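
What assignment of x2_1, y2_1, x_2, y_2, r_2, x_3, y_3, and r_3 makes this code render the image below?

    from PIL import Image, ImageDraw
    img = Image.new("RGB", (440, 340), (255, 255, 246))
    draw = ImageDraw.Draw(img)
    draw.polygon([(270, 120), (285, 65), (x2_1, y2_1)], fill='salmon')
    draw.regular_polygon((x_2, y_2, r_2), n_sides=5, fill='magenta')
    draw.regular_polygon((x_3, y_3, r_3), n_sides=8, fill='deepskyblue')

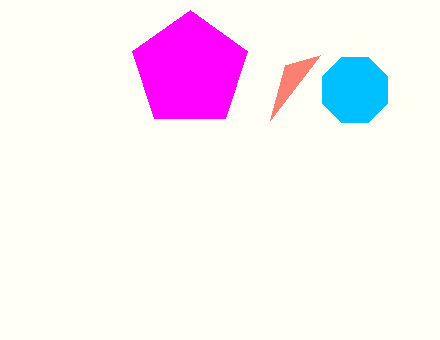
x2_1 = 320
y2_1 = 55
x_2 = 190
y_2 = 70
r_2 = 60
x_3 = 355
y_3 = 90
r_3 = 35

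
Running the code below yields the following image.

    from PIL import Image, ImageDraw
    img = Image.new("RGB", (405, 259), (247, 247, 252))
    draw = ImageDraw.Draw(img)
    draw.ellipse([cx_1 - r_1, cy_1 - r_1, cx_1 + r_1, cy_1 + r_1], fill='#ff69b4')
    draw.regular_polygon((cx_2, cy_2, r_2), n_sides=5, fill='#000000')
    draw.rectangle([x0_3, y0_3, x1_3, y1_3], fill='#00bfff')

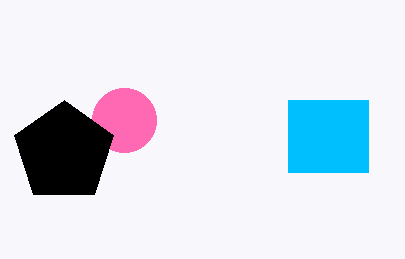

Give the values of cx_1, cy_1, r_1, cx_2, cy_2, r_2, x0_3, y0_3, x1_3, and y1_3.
cx_1 = 124; cy_1 = 120; r_1 = 32; cx_2 = 64; cy_2 = 152; r_2 = 52; x0_3 = 288; y0_3 = 100; x1_3 = 368; y1_3 = 172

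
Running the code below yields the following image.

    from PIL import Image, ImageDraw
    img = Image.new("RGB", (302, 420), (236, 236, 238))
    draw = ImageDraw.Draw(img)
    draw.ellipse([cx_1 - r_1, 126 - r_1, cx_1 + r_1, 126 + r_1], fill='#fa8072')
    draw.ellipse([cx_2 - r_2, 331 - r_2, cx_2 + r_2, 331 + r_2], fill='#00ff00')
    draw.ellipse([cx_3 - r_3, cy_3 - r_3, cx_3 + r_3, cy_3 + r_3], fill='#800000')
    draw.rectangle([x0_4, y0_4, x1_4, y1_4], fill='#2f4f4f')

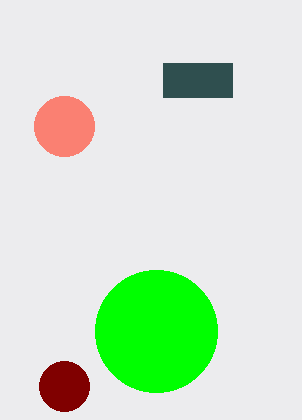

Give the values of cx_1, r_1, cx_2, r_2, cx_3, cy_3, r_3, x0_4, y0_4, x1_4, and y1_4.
cx_1 = 64, r_1 = 30, cx_2 = 156, r_2 = 61, cx_3 = 64, cy_3 = 386, r_3 = 25, x0_4 = 163, y0_4 = 63, x1_4 = 232, y1_4 = 97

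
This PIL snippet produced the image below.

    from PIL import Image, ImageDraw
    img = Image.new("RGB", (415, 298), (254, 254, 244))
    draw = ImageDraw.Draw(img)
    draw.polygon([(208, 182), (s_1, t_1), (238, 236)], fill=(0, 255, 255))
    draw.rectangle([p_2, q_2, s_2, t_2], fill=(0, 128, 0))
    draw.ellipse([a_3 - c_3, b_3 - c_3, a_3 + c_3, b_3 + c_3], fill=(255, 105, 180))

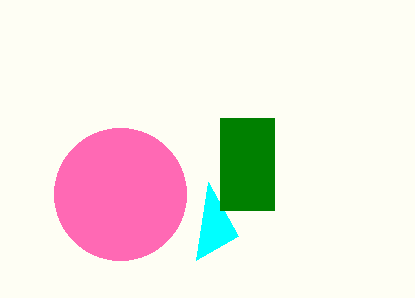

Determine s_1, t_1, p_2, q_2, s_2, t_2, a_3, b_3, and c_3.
s_1 = 196, t_1 = 260, p_2 = 220, q_2 = 118, s_2 = 274, t_2 = 210, a_3 = 120, b_3 = 194, c_3 = 66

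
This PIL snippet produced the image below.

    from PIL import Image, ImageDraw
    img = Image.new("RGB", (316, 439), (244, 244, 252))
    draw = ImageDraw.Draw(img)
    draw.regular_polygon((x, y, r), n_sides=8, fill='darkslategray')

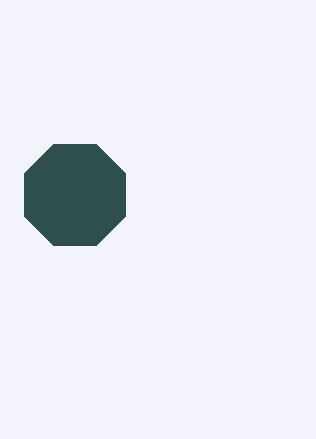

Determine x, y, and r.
x = 75; y = 195; r = 55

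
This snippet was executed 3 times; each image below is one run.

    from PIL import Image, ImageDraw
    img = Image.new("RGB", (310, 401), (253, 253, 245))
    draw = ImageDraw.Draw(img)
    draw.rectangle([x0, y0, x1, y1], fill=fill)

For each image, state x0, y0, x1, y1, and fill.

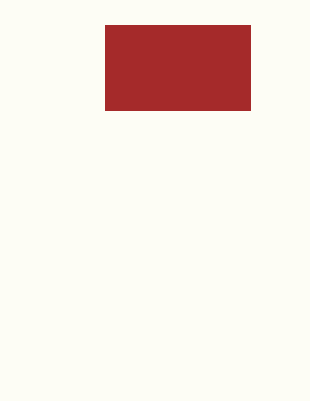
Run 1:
x0 = 105
y0 = 25
x1 = 250
y1 = 110
fill = 'brown'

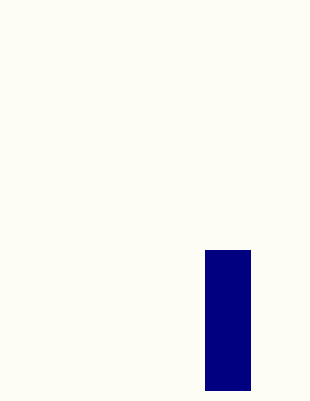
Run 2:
x0 = 205; y0 = 250; x1 = 250; y1 = 390; fill = 'navy'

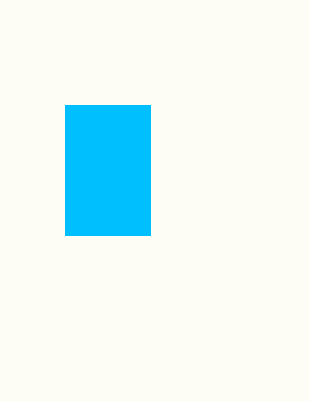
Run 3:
x0 = 65; y0 = 105; x1 = 150; y1 = 235; fill = 'deepskyblue'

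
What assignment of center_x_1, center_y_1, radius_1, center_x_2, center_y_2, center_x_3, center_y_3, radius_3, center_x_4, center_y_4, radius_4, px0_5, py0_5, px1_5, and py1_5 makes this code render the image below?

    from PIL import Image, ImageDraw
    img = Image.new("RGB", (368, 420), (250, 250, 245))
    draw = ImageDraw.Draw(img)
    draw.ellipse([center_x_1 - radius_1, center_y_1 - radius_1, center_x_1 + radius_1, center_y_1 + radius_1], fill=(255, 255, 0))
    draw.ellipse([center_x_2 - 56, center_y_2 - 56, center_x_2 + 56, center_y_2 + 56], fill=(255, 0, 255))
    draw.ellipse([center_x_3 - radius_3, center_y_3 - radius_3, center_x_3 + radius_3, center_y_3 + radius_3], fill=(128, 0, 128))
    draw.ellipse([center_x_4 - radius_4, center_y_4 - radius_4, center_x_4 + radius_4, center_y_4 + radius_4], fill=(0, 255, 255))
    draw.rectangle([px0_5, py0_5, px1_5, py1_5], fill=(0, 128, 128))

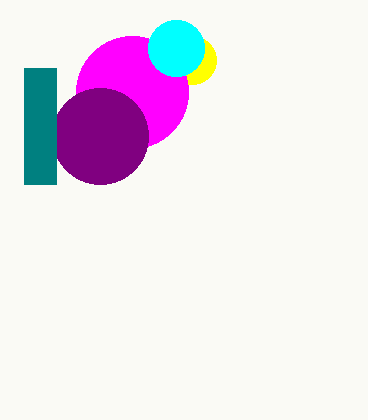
center_x_1 = 192
center_y_1 = 60
radius_1 = 24
center_x_2 = 132
center_y_2 = 92
center_x_3 = 100
center_y_3 = 136
radius_3 = 48
center_x_4 = 176
center_y_4 = 48
radius_4 = 28
px0_5 = 24
py0_5 = 68
px1_5 = 56
py1_5 = 184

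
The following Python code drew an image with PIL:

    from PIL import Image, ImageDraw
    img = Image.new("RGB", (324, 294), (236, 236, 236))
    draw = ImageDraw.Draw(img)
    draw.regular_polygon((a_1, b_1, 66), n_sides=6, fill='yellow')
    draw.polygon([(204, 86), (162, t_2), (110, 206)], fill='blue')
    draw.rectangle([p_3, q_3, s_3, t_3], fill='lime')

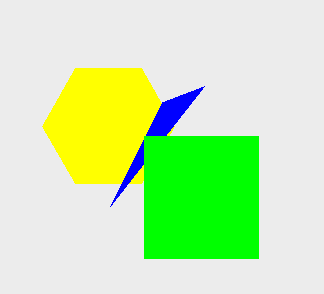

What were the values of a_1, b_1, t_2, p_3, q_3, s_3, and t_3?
a_1 = 108; b_1 = 126; t_2 = 102; p_3 = 144; q_3 = 136; s_3 = 258; t_3 = 258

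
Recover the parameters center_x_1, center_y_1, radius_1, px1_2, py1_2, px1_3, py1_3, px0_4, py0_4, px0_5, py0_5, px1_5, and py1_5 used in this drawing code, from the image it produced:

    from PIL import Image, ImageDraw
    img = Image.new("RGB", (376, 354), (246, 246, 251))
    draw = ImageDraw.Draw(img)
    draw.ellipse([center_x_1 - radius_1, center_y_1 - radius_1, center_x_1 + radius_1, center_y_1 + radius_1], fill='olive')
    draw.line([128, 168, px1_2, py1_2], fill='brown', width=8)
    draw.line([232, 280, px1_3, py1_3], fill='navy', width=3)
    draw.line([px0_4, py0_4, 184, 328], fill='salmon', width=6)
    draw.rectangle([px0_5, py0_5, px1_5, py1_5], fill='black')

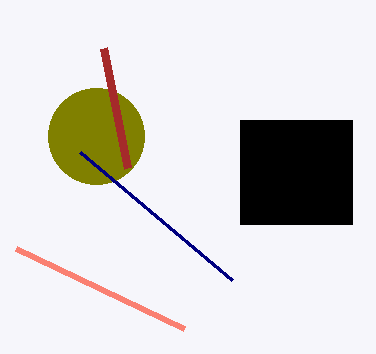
center_x_1 = 96
center_y_1 = 136
radius_1 = 48
px1_2 = 104
py1_2 = 48
px1_3 = 80
py1_3 = 152
px0_4 = 16
py0_4 = 248
px0_5 = 240
py0_5 = 120
px1_5 = 352
py1_5 = 224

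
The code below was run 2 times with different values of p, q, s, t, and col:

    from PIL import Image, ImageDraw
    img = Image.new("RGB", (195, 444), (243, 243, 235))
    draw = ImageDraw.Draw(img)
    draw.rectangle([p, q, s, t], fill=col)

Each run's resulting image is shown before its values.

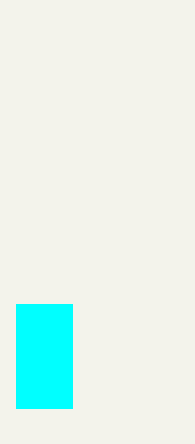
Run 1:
p = 16; q = 304; s = 72; t = 408; col = 'cyan'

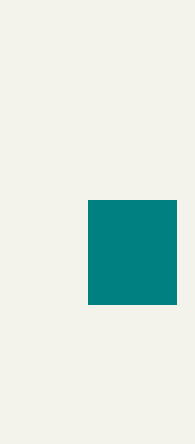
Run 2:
p = 88, q = 200, s = 176, t = 304, col = 'teal'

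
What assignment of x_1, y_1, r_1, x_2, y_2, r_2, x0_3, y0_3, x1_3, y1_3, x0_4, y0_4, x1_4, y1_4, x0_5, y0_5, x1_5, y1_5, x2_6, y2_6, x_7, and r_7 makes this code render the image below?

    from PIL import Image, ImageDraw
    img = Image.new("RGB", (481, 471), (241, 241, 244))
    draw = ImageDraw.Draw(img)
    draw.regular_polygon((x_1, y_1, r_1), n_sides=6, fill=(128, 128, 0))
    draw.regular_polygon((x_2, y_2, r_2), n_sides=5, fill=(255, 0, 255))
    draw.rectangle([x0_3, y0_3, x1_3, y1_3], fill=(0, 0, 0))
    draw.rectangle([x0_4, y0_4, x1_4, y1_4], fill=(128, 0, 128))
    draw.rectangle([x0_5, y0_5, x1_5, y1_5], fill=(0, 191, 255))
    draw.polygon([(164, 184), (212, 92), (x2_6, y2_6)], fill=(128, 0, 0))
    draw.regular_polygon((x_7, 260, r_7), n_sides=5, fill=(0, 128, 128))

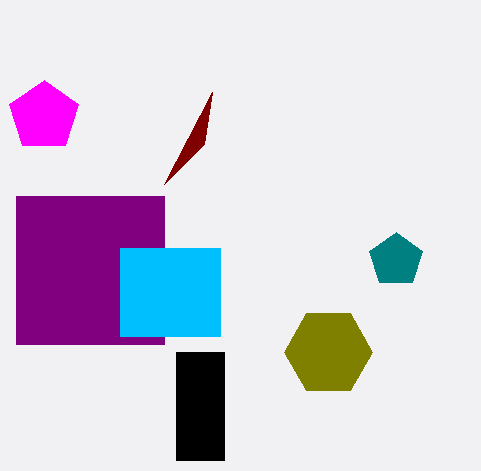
x_1 = 328
y_1 = 352
r_1 = 44
x_2 = 44
y_2 = 116
r_2 = 36
x0_3 = 176
y0_3 = 352
x1_3 = 224
y1_3 = 460
x0_4 = 16
y0_4 = 196
x1_4 = 164
y1_4 = 344
x0_5 = 120
y0_5 = 248
x1_5 = 220
y1_5 = 336
x2_6 = 204
y2_6 = 144
x_7 = 396
r_7 = 28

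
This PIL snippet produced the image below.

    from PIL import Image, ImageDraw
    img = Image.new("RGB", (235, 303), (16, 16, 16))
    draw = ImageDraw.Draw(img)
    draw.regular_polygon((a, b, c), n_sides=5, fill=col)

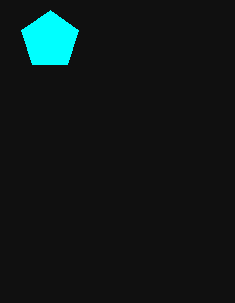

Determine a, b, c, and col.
a = 50; b = 40; c = 30; col = 'cyan'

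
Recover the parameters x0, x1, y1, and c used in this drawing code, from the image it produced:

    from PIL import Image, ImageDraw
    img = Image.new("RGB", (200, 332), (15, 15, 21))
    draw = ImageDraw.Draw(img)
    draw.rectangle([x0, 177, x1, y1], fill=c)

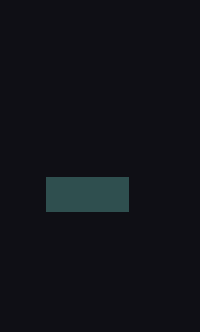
x0 = 46, x1 = 128, y1 = 211, c = 'darkslategray'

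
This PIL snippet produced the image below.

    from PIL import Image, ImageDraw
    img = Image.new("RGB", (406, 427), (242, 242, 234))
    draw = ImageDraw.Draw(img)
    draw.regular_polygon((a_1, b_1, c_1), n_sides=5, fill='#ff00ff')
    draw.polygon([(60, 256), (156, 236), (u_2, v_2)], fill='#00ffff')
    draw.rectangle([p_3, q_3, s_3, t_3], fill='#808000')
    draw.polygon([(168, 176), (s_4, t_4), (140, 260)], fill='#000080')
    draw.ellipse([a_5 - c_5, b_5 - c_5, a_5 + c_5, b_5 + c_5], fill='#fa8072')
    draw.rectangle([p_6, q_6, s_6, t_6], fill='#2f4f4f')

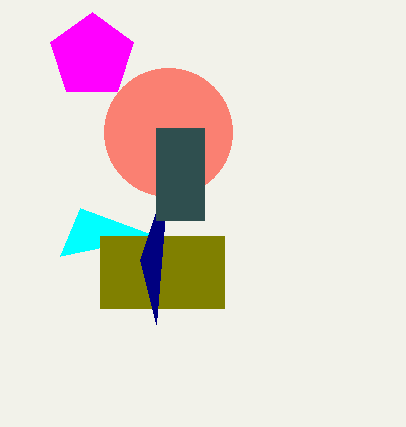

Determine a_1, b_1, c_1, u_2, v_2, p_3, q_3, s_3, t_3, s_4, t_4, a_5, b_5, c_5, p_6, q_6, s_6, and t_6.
a_1 = 92; b_1 = 56; c_1 = 44; u_2 = 80; v_2 = 208; p_3 = 100; q_3 = 236; s_3 = 224; t_3 = 308; s_4 = 156; t_4 = 324; a_5 = 168; b_5 = 132; c_5 = 64; p_6 = 156; q_6 = 128; s_6 = 204; t_6 = 220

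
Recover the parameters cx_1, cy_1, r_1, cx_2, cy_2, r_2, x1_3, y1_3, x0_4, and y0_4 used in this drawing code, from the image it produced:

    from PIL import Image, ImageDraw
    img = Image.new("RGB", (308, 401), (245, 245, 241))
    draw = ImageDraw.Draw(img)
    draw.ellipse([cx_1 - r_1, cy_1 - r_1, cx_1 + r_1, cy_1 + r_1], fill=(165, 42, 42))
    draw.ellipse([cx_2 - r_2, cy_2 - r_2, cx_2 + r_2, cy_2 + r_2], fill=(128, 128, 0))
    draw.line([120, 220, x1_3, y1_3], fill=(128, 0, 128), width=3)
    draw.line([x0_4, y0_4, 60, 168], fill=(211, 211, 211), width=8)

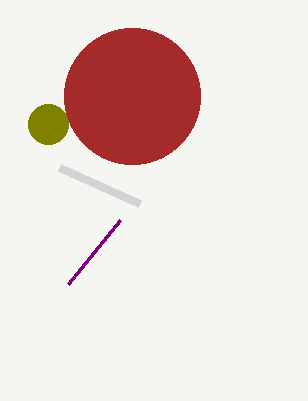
cx_1 = 132, cy_1 = 96, r_1 = 68, cx_2 = 48, cy_2 = 124, r_2 = 20, x1_3 = 68, y1_3 = 284, x0_4 = 140, y0_4 = 204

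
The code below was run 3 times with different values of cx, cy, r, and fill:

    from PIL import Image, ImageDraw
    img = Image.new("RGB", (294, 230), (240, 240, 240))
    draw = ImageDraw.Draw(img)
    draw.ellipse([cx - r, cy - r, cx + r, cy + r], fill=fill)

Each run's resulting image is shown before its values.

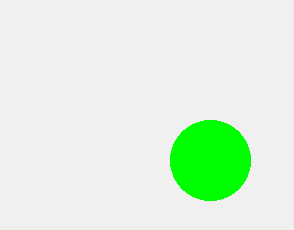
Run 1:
cx = 210
cy = 160
r = 40
fill = 'lime'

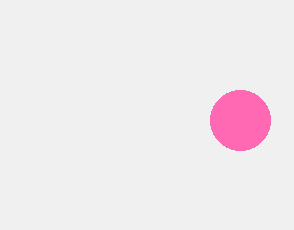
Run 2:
cx = 240, cy = 120, r = 30, fill = 'hotpink'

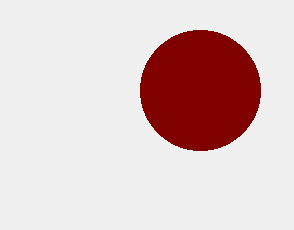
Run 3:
cx = 200
cy = 90
r = 60
fill = 'maroon'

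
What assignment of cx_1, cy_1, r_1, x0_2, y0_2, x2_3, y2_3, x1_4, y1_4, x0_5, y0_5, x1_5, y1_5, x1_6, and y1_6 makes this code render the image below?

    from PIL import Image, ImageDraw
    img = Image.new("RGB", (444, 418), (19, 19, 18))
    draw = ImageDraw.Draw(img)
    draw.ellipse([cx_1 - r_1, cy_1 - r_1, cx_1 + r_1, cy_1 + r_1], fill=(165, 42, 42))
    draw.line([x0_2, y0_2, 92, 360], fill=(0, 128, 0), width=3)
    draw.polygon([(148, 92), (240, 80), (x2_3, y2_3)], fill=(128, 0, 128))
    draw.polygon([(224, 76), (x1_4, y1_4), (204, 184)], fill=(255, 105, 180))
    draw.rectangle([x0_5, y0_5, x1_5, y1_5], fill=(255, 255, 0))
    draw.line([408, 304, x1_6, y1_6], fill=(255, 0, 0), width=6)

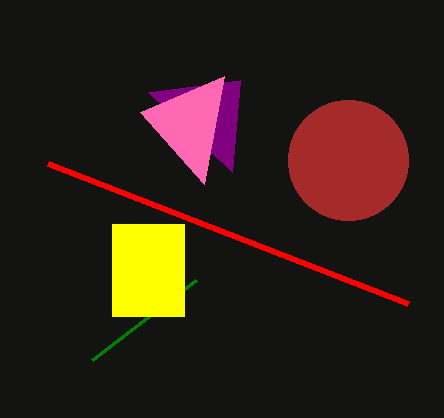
cx_1 = 348
cy_1 = 160
r_1 = 60
x0_2 = 196
y0_2 = 280
x2_3 = 232
y2_3 = 172
x1_4 = 140
y1_4 = 112
x0_5 = 112
y0_5 = 224
x1_5 = 184
y1_5 = 316
x1_6 = 48
y1_6 = 164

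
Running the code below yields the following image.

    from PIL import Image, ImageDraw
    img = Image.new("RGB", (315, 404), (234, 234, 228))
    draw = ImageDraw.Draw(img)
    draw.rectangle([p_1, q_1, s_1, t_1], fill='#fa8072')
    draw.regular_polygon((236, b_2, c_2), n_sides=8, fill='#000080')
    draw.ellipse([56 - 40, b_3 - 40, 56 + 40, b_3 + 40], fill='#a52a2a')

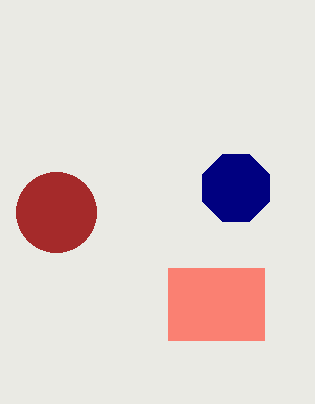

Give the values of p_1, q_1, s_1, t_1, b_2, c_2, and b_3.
p_1 = 168; q_1 = 268; s_1 = 264; t_1 = 340; b_2 = 188; c_2 = 36; b_3 = 212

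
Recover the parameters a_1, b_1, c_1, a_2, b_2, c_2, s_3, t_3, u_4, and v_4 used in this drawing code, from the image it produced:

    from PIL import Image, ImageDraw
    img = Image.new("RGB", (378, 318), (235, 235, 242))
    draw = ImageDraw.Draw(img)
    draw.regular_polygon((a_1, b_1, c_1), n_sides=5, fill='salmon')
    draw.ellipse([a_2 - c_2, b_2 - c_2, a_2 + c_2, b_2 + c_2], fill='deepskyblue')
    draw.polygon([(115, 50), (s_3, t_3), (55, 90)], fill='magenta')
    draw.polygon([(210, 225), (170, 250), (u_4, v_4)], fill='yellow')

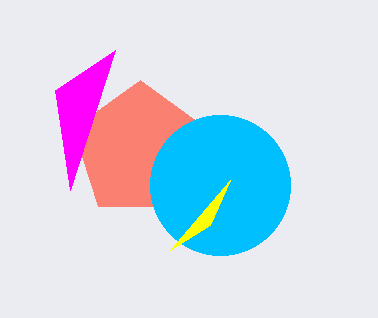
a_1 = 140, b_1 = 150, c_1 = 70, a_2 = 220, b_2 = 185, c_2 = 70, s_3 = 70, t_3 = 190, u_4 = 230, v_4 = 180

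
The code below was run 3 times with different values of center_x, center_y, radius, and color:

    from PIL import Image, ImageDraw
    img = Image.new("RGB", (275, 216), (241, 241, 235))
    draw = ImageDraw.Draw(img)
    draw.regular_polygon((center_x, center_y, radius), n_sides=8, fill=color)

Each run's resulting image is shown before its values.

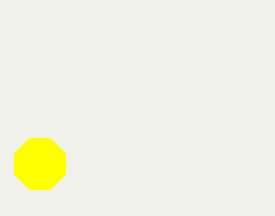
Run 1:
center_x = 40, center_y = 164, radius = 28, color = 'yellow'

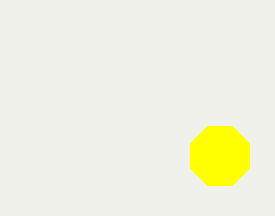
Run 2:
center_x = 220; center_y = 156; radius = 32; color = 'yellow'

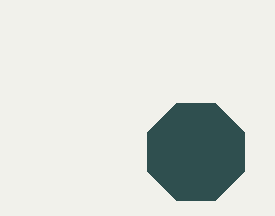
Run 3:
center_x = 196
center_y = 152
radius = 52
color = 'darkslategray'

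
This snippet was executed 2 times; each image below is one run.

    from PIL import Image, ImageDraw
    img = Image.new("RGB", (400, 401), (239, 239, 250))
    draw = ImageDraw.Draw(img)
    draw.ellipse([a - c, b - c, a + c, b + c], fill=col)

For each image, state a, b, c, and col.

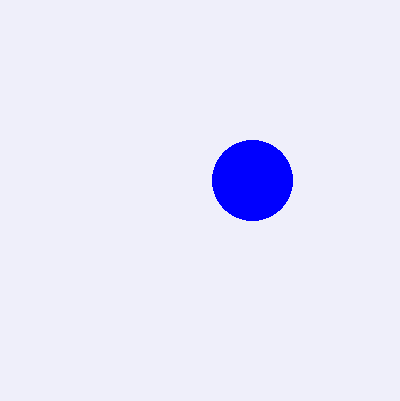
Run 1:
a = 252; b = 180; c = 40; col = 'blue'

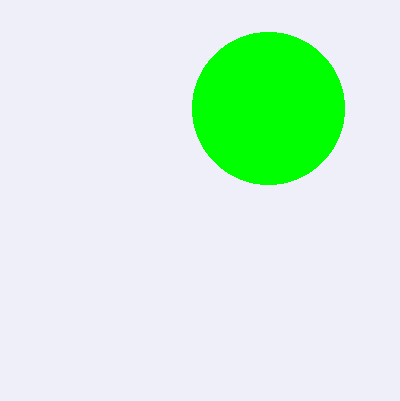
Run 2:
a = 268
b = 108
c = 76
col = 'lime'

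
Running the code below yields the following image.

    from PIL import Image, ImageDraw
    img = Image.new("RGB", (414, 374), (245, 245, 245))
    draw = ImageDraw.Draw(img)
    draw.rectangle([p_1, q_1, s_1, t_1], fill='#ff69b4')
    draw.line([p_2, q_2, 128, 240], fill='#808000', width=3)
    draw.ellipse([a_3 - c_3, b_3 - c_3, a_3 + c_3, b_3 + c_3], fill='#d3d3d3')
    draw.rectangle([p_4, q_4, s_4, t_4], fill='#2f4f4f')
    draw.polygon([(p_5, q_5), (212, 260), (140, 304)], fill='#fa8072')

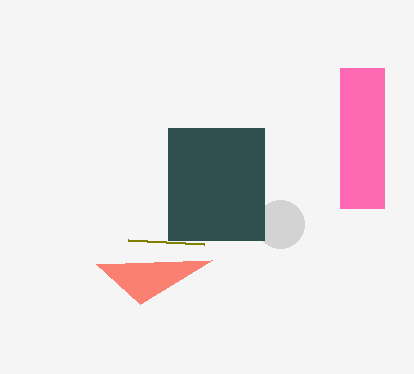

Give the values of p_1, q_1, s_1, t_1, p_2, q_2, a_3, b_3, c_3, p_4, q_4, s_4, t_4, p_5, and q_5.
p_1 = 340
q_1 = 68
s_1 = 384
t_1 = 208
p_2 = 204
q_2 = 244
a_3 = 280
b_3 = 224
c_3 = 24
p_4 = 168
q_4 = 128
s_4 = 264
t_4 = 240
p_5 = 96
q_5 = 264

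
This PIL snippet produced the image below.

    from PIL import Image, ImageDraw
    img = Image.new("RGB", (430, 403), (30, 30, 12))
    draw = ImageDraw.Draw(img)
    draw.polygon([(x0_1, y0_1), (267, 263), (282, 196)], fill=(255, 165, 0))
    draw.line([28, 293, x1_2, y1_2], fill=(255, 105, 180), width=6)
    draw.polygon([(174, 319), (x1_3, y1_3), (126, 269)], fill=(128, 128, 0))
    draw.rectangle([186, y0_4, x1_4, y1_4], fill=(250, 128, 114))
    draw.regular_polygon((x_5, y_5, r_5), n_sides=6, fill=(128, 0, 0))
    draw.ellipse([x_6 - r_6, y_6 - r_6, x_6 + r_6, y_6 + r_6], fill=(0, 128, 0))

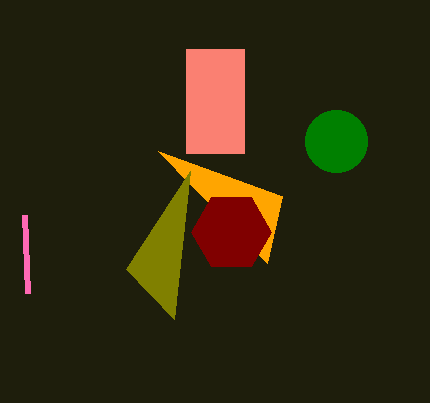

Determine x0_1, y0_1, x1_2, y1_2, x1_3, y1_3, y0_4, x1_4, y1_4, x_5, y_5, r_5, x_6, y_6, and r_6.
x0_1 = 158; y0_1 = 151; x1_2 = 25; y1_2 = 215; x1_3 = 190; y1_3 = 171; y0_4 = 49; x1_4 = 244; y1_4 = 153; x_5 = 231; y_5 = 232; r_5 = 40; x_6 = 336; y_6 = 141; r_6 = 31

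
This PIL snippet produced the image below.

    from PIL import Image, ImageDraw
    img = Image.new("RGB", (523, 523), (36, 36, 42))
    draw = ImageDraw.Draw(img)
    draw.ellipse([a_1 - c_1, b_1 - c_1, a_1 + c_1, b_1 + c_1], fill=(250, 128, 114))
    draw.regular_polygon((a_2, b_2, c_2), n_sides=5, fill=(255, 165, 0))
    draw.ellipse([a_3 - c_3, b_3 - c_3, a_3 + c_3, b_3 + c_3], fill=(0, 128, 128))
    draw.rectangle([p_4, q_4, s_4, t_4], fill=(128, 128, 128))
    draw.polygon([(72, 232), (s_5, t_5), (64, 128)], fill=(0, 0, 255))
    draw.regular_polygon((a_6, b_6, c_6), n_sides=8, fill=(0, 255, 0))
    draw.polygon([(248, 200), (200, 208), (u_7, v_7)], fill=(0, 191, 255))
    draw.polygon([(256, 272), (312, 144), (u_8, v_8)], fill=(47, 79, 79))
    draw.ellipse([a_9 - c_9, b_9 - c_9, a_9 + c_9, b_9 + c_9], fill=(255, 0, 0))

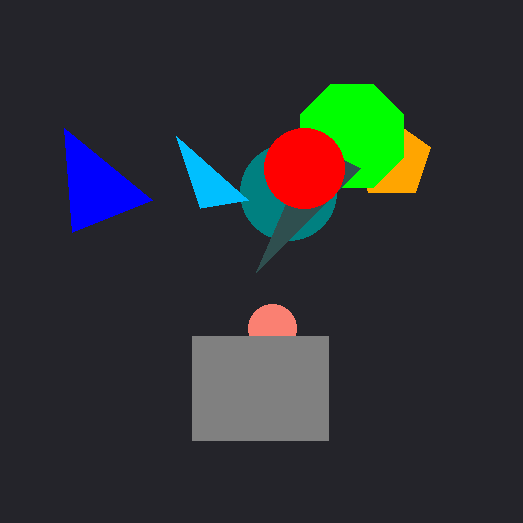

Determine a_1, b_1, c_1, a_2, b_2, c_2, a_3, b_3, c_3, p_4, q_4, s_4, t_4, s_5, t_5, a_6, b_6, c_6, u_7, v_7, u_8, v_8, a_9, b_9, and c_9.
a_1 = 272
b_1 = 328
c_1 = 24
a_2 = 392
b_2 = 160
c_2 = 40
a_3 = 288
b_3 = 192
c_3 = 48
p_4 = 192
q_4 = 336
s_4 = 328
t_4 = 440
s_5 = 152
t_5 = 200
a_6 = 352
b_6 = 136
c_6 = 56
u_7 = 176
v_7 = 136
u_8 = 360
v_8 = 168
a_9 = 304
b_9 = 168
c_9 = 40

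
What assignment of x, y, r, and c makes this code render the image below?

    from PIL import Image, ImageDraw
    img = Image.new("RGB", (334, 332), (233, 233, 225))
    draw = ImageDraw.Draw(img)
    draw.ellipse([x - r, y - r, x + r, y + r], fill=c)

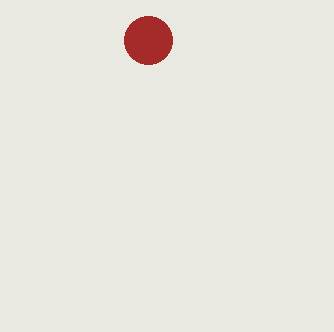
x = 148; y = 40; r = 24; c = 'brown'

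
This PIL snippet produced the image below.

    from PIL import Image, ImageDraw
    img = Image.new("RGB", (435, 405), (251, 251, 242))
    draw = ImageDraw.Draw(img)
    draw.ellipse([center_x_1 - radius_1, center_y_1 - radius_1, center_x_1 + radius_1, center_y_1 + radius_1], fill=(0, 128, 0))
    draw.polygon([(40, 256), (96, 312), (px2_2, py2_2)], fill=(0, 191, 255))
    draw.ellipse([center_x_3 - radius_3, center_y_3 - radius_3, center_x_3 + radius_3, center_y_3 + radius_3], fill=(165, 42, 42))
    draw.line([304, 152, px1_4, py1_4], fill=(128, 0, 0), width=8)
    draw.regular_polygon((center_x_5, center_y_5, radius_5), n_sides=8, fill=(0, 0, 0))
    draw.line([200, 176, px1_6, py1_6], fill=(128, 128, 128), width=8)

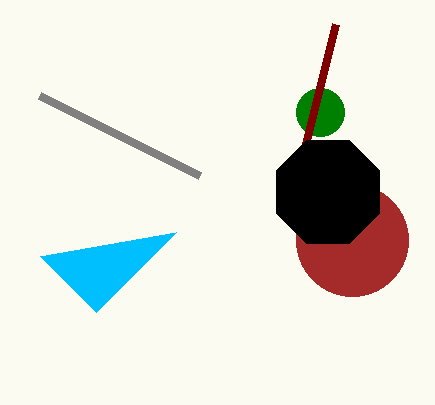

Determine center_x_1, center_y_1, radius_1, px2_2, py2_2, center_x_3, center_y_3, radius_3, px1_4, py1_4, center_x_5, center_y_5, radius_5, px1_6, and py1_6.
center_x_1 = 320
center_y_1 = 112
radius_1 = 24
px2_2 = 176
py2_2 = 232
center_x_3 = 352
center_y_3 = 240
radius_3 = 56
px1_4 = 336
py1_4 = 24
center_x_5 = 328
center_y_5 = 192
radius_5 = 56
px1_6 = 40
py1_6 = 96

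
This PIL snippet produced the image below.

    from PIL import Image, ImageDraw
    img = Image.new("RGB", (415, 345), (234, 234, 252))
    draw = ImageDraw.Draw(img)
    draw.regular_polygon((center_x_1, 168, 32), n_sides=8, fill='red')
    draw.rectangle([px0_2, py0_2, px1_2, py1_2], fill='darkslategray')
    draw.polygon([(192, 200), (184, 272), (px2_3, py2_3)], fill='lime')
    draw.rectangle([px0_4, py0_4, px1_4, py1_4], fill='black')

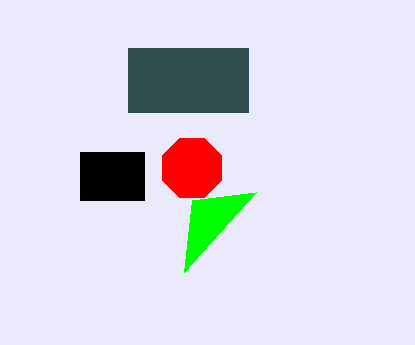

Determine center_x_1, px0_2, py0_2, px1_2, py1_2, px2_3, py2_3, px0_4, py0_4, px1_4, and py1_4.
center_x_1 = 192, px0_2 = 128, py0_2 = 48, px1_2 = 248, py1_2 = 112, px2_3 = 256, py2_3 = 192, px0_4 = 80, py0_4 = 152, px1_4 = 144, py1_4 = 200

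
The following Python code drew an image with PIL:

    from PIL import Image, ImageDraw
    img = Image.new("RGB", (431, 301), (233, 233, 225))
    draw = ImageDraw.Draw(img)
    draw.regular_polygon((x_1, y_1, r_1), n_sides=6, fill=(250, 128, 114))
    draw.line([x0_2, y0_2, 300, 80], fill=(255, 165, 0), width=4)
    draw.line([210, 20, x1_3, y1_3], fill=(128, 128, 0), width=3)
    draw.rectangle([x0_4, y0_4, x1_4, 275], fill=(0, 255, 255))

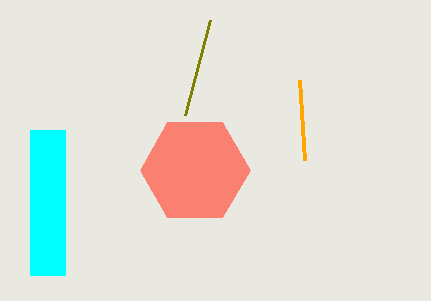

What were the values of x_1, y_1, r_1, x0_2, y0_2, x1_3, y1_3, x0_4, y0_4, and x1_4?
x_1 = 195, y_1 = 170, r_1 = 55, x0_2 = 305, y0_2 = 160, x1_3 = 185, y1_3 = 115, x0_4 = 30, y0_4 = 130, x1_4 = 65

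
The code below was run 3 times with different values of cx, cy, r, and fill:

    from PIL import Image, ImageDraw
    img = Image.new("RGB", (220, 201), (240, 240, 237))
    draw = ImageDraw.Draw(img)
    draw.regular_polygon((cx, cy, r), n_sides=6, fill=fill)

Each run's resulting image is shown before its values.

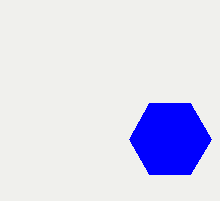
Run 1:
cx = 170, cy = 139, r = 41, fill = 'blue'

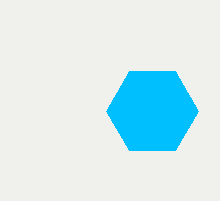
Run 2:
cx = 152; cy = 111; r = 46; fill = 'deepskyblue'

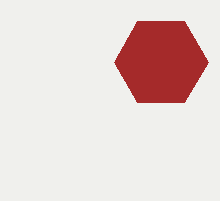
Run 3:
cx = 161; cy = 62; r = 47; fill = 'brown'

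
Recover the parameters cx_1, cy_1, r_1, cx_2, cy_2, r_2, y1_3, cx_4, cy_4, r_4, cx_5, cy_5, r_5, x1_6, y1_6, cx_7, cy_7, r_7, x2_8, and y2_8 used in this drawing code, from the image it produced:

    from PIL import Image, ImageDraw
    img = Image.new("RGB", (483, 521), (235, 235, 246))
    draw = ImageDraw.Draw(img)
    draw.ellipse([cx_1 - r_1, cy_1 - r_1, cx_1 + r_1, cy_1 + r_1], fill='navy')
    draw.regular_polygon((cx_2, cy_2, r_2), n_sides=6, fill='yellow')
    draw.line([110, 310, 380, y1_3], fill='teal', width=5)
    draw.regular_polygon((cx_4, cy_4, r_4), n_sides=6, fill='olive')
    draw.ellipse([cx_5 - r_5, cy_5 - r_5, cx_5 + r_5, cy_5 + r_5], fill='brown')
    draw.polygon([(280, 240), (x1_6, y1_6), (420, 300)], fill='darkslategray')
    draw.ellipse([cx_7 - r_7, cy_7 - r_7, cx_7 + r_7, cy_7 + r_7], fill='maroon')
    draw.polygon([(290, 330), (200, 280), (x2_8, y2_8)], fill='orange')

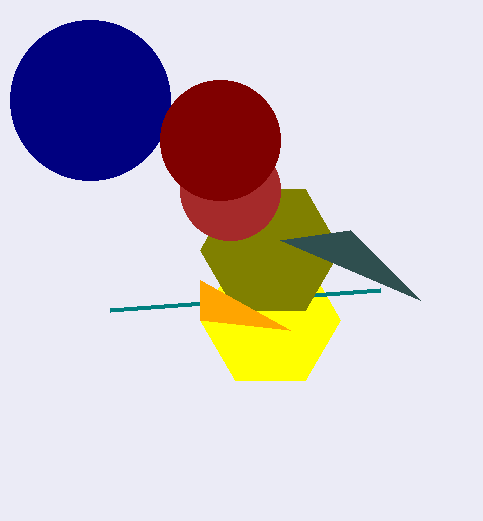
cx_1 = 90; cy_1 = 100; r_1 = 80; cx_2 = 270; cy_2 = 320; r_2 = 70; y1_3 = 290; cx_4 = 270; cy_4 = 250; r_4 = 70; cx_5 = 230; cy_5 = 190; r_5 = 50; x1_6 = 350; y1_6 = 230; cx_7 = 220; cy_7 = 140; r_7 = 60; x2_8 = 200; y2_8 = 320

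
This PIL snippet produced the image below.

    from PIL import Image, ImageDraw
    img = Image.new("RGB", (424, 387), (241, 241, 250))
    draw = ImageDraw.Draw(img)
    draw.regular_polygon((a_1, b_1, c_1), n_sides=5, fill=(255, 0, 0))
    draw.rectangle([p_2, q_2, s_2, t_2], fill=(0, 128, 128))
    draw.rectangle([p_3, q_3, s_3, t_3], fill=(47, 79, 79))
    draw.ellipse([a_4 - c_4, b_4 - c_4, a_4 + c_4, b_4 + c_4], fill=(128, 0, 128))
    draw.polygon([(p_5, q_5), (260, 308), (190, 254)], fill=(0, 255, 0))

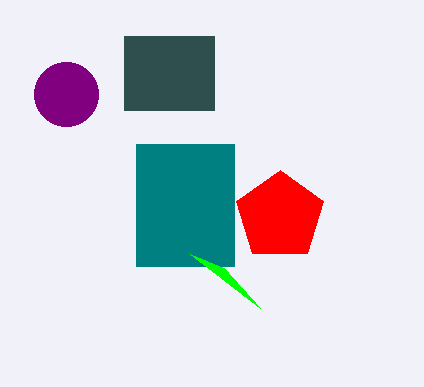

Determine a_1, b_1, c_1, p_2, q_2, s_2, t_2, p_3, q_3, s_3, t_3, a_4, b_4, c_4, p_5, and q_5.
a_1 = 280, b_1 = 216, c_1 = 46, p_2 = 136, q_2 = 144, s_2 = 234, t_2 = 266, p_3 = 124, q_3 = 36, s_3 = 214, t_3 = 110, a_4 = 66, b_4 = 94, c_4 = 32, p_5 = 224, q_5 = 268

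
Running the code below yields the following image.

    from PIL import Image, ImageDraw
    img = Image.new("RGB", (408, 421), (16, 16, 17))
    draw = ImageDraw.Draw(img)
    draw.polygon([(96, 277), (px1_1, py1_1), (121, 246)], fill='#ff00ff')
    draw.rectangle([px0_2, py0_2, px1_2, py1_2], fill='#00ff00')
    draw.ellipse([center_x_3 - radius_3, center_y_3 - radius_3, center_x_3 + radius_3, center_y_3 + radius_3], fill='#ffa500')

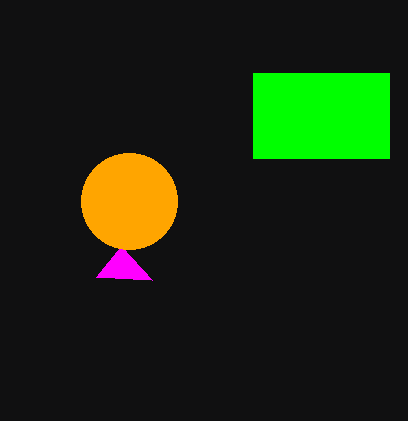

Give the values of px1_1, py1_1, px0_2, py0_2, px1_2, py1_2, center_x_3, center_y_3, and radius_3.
px1_1 = 152; py1_1 = 280; px0_2 = 253; py0_2 = 73; px1_2 = 389; py1_2 = 158; center_x_3 = 129; center_y_3 = 201; radius_3 = 48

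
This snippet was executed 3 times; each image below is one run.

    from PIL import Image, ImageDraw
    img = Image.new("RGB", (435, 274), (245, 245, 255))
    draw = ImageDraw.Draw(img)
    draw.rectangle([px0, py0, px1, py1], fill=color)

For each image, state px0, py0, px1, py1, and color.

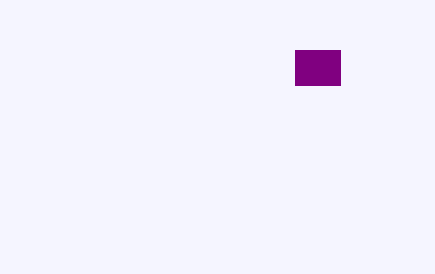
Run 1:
px0 = 295
py0 = 50
px1 = 340
py1 = 85
color = 'purple'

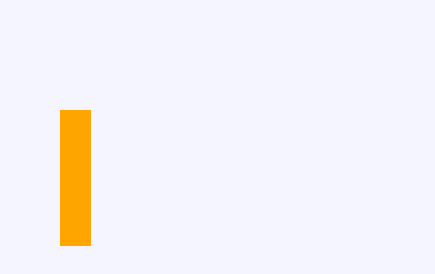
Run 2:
px0 = 60
py0 = 110
px1 = 90
py1 = 245
color = 'orange'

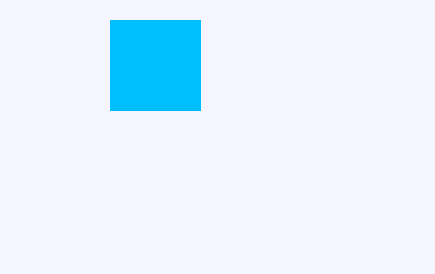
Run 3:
px0 = 110; py0 = 20; px1 = 200; py1 = 110; color = 'deepskyblue'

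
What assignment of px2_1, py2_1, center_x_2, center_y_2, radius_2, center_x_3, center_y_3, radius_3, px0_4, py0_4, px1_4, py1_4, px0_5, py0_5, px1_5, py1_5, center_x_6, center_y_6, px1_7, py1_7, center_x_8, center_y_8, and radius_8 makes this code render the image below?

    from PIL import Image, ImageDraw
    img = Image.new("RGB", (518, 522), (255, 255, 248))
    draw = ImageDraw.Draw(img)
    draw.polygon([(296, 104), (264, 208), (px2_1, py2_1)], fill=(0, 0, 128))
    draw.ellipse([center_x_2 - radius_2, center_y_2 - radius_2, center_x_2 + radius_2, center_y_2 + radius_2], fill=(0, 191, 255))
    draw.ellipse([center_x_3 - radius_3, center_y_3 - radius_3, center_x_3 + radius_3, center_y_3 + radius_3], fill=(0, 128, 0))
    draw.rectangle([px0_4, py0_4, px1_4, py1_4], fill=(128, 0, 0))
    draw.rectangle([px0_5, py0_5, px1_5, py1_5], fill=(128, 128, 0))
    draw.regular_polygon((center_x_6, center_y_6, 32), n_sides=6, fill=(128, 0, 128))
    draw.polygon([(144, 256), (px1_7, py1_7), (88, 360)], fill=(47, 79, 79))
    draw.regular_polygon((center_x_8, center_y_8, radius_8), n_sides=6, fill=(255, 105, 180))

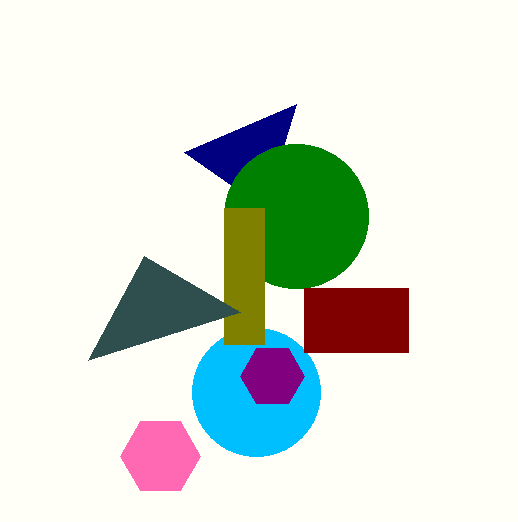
px2_1 = 184, py2_1 = 152, center_x_2 = 256, center_y_2 = 392, radius_2 = 64, center_x_3 = 296, center_y_3 = 216, radius_3 = 72, px0_4 = 304, py0_4 = 288, px1_4 = 408, py1_4 = 352, px0_5 = 224, py0_5 = 208, px1_5 = 264, py1_5 = 344, center_x_6 = 272, center_y_6 = 376, px1_7 = 240, py1_7 = 312, center_x_8 = 160, center_y_8 = 456, radius_8 = 40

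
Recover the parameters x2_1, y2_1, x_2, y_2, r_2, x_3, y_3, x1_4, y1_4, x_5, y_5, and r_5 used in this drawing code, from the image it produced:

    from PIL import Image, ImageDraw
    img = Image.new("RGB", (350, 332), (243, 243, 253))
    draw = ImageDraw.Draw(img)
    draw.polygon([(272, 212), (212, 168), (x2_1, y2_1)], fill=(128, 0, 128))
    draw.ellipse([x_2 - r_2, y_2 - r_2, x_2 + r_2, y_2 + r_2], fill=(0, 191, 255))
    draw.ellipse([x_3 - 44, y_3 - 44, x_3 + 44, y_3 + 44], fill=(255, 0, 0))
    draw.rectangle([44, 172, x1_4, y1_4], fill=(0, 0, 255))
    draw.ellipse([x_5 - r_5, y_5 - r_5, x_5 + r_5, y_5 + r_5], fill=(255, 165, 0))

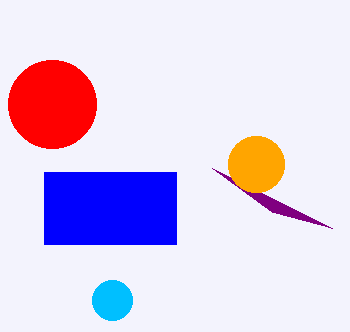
x2_1 = 332; y2_1 = 228; x_2 = 112; y_2 = 300; r_2 = 20; x_3 = 52; y_3 = 104; x1_4 = 176; y1_4 = 244; x_5 = 256; y_5 = 164; r_5 = 28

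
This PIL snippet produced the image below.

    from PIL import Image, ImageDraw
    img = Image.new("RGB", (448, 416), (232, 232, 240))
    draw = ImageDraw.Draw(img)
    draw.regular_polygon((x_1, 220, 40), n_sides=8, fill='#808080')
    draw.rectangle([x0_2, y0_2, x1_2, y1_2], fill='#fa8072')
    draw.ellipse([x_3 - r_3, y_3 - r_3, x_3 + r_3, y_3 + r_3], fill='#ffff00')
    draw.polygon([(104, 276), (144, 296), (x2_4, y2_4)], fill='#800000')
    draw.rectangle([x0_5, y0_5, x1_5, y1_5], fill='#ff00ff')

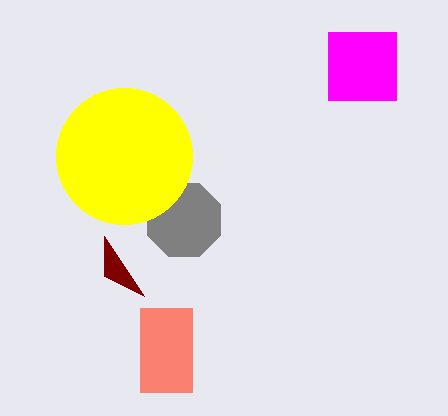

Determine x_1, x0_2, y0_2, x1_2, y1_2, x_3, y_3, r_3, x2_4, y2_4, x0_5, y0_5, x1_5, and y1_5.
x_1 = 184; x0_2 = 140; y0_2 = 308; x1_2 = 192; y1_2 = 392; x_3 = 124; y_3 = 156; r_3 = 68; x2_4 = 104; y2_4 = 236; x0_5 = 328; y0_5 = 32; x1_5 = 396; y1_5 = 100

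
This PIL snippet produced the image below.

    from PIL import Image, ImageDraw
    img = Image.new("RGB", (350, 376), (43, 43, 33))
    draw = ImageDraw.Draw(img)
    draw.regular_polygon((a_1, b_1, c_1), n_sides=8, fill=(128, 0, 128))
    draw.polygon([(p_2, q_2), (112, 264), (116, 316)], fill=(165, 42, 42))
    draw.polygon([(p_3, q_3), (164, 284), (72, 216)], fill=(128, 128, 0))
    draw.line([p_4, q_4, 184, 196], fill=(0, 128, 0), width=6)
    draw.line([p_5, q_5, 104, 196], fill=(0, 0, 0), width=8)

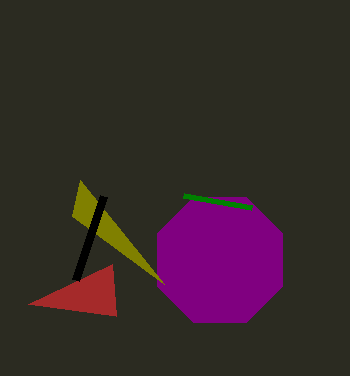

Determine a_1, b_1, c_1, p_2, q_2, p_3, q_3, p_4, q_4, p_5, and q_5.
a_1 = 220, b_1 = 260, c_1 = 68, p_2 = 28, q_2 = 304, p_3 = 80, q_3 = 180, p_4 = 252, q_4 = 208, p_5 = 76, q_5 = 280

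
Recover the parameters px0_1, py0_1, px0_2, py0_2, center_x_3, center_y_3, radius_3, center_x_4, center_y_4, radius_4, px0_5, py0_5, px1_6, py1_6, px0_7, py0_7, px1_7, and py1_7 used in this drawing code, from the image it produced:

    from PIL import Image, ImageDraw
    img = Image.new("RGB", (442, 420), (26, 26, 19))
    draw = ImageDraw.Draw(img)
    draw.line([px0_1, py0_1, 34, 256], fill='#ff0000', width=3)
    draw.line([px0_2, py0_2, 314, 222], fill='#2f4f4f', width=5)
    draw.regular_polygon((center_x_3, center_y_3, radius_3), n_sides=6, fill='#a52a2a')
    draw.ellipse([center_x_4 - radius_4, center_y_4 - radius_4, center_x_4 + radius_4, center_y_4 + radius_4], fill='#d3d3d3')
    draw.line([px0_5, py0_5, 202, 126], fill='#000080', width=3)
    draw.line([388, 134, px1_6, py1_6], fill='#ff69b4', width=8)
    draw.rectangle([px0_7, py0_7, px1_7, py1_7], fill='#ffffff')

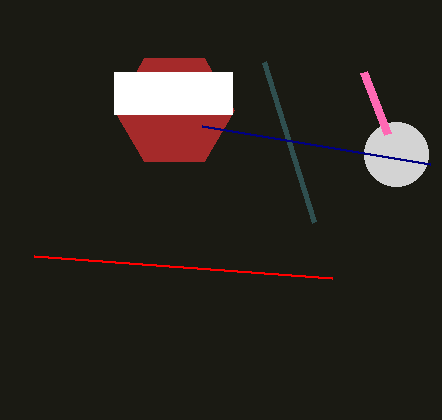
px0_1 = 332
py0_1 = 278
px0_2 = 264
py0_2 = 62
center_x_3 = 174
center_y_3 = 110
radius_3 = 60
center_x_4 = 396
center_y_4 = 154
radius_4 = 32
px0_5 = 430
py0_5 = 164
px1_6 = 364
py1_6 = 72
px0_7 = 114
py0_7 = 72
px1_7 = 232
py1_7 = 114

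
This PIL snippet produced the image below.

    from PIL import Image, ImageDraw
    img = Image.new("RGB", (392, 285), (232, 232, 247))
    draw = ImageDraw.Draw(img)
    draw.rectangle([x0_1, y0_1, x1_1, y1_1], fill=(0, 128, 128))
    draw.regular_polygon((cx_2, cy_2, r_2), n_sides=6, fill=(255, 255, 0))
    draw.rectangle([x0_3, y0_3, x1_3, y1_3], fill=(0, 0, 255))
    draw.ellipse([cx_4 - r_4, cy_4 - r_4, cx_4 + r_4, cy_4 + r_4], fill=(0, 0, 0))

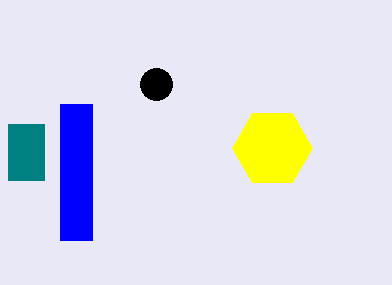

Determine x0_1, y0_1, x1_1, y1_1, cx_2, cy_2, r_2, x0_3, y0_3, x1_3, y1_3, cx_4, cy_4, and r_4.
x0_1 = 8
y0_1 = 124
x1_1 = 44
y1_1 = 180
cx_2 = 272
cy_2 = 148
r_2 = 40
x0_3 = 60
y0_3 = 104
x1_3 = 92
y1_3 = 240
cx_4 = 156
cy_4 = 84
r_4 = 16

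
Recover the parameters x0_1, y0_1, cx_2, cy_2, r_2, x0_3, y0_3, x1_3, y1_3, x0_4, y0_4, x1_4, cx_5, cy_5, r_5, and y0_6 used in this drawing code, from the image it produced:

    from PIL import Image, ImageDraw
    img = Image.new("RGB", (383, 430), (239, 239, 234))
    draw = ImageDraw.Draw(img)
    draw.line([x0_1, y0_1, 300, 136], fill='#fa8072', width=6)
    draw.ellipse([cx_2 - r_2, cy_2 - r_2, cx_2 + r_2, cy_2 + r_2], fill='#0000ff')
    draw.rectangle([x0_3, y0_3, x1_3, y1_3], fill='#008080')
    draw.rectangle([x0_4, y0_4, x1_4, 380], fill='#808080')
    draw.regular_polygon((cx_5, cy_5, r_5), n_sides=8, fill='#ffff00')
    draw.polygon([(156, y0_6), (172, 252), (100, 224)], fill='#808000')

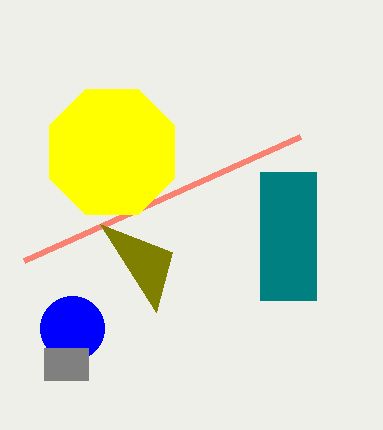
x0_1 = 24, y0_1 = 260, cx_2 = 72, cy_2 = 328, r_2 = 32, x0_3 = 260, y0_3 = 172, x1_3 = 316, y1_3 = 300, x0_4 = 44, y0_4 = 348, x1_4 = 88, cx_5 = 112, cy_5 = 152, r_5 = 68, y0_6 = 312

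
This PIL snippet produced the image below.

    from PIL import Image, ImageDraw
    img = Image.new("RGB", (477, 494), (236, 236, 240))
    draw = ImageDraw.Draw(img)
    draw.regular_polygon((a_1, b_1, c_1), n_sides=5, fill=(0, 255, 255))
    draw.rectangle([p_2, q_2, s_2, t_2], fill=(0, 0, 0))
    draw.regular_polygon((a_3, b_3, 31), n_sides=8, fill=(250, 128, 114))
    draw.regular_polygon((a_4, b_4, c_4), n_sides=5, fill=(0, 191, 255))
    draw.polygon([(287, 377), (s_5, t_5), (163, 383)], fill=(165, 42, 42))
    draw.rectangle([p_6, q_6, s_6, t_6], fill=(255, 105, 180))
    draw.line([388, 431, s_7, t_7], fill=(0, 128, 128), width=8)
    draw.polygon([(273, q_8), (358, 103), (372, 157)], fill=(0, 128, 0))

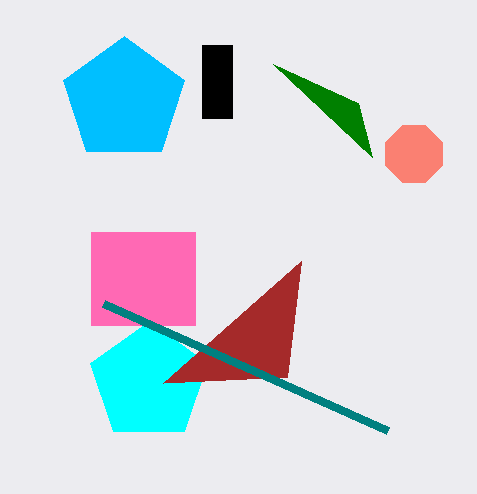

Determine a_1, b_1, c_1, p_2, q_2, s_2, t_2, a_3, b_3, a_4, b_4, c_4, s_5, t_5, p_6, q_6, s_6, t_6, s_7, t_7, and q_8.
a_1 = 149
b_1 = 382
c_1 = 61
p_2 = 202
q_2 = 45
s_2 = 232
t_2 = 118
a_3 = 414
b_3 = 154
a_4 = 124
b_4 = 100
c_4 = 64
s_5 = 301
t_5 = 261
p_6 = 91
q_6 = 232
s_6 = 195
t_6 = 325
s_7 = 104
t_7 = 304
q_8 = 64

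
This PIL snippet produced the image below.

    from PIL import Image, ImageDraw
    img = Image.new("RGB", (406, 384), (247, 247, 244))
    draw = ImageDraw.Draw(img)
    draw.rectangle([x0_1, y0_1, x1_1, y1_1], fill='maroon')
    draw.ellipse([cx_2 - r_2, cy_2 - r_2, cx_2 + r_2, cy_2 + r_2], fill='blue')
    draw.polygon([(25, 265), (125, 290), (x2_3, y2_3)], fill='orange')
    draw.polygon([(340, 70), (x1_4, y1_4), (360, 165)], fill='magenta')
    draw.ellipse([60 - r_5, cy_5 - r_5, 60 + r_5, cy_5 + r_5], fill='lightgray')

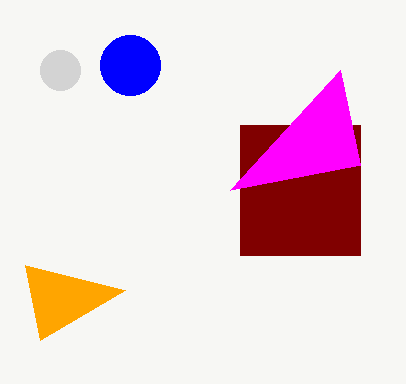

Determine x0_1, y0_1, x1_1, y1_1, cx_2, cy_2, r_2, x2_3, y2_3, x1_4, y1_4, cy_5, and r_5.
x0_1 = 240; y0_1 = 125; x1_1 = 360; y1_1 = 255; cx_2 = 130; cy_2 = 65; r_2 = 30; x2_3 = 40; y2_3 = 340; x1_4 = 230; y1_4 = 190; cy_5 = 70; r_5 = 20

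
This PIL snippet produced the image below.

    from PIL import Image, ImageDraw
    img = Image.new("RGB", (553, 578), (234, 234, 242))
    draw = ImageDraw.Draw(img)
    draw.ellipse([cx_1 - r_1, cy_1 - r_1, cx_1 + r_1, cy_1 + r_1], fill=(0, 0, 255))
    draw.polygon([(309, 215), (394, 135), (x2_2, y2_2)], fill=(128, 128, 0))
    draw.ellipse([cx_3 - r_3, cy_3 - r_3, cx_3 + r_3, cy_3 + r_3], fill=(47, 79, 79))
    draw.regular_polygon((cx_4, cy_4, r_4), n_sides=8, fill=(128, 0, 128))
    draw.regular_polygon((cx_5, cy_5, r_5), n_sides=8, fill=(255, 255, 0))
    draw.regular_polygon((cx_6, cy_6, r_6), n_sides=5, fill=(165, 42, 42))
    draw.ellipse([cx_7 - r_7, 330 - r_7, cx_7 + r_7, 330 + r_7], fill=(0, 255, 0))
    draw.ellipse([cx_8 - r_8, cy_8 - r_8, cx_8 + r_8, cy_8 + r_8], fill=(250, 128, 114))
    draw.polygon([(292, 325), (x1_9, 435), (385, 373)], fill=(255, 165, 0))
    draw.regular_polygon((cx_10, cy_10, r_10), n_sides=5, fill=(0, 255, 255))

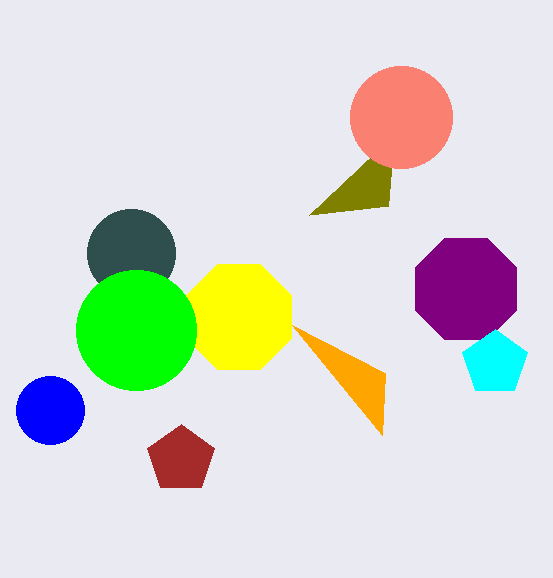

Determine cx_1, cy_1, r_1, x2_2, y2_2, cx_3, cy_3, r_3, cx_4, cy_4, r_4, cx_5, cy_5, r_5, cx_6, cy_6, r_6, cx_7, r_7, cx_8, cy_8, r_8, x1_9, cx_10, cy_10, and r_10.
cx_1 = 50, cy_1 = 410, r_1 = 34, x2_2 = 388, y2_2 = 206, cx_3 = 131, cy_3 = 253, r_3 = 44, cx_4 = 466, cy_4 = 289, r_4 = 55, cx_5 = 239, cy_5 = 317, r_5 = 57, cx_6 = 181, cy_6 = 459, r_6 = 35, cx_7 = 136, r_7 = 60, cx_8 = 401, cy_8 = 117, r_8 = 51, x1_9 = 382, cx_10 = 495, cy_10 = 363, r_10 = 34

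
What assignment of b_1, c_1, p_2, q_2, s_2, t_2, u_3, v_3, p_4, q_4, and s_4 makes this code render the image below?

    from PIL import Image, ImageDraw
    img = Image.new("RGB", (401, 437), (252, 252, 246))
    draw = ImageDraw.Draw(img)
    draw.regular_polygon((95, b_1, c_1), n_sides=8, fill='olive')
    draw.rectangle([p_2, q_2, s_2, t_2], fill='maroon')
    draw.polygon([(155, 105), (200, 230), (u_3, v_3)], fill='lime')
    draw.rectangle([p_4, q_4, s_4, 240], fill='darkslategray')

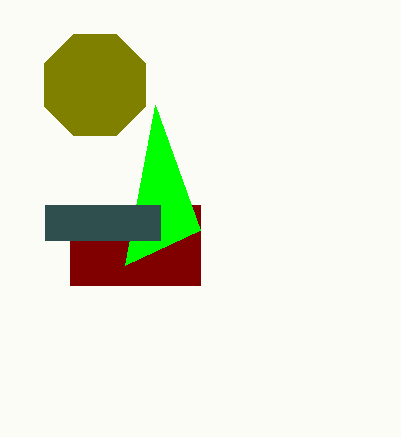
b_1 = 85, c_1 = 55, p_2 = 70, q_2 = 205, s_2 = 200, t_2 = 285, u_3 = 125, v_3 = 265, p_4 = 45, q_4 = 205, s_4 = 160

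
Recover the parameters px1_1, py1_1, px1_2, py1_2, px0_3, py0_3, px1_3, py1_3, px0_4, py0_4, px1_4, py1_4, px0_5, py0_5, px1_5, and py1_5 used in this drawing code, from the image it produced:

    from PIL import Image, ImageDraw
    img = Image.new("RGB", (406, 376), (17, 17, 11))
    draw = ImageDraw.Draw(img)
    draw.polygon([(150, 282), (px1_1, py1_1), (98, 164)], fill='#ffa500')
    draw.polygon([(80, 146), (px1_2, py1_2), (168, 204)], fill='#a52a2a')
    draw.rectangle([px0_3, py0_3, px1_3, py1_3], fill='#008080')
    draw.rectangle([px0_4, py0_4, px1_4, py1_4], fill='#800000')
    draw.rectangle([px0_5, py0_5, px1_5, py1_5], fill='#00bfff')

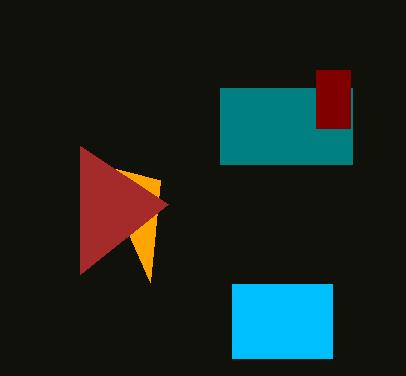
px1_1 = 160
py1_1 = 180
px1_2 = 80
py1_2 = 274
px0_3 = 220
py0_3 = 88
px1_3 = 352
py1_3 = 164
px0_4 = 316
py0_4 = 70
px1_4 = 350
py1_4 = 128
px0_5 = 232
py0_5 = 284
px1_5 = 332
py1_5 = 358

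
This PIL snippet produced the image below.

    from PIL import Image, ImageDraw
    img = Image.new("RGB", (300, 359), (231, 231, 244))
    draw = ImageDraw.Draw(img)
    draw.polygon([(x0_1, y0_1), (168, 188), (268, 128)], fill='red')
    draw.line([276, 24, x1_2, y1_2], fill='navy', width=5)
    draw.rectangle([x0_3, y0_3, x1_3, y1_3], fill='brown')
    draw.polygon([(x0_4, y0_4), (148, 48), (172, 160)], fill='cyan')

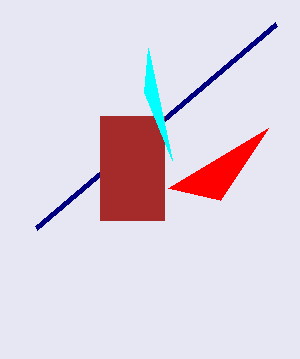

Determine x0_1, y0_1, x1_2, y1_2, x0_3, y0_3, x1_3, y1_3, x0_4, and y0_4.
x0_1 = 220; y0_1 = 200; x1_2 = 36; y1_2 = 228; x0_3 = 100; y0_3 = 116; x1_3 = 164; y1_3 = 220; x0_4 = 144; y0_4 = 92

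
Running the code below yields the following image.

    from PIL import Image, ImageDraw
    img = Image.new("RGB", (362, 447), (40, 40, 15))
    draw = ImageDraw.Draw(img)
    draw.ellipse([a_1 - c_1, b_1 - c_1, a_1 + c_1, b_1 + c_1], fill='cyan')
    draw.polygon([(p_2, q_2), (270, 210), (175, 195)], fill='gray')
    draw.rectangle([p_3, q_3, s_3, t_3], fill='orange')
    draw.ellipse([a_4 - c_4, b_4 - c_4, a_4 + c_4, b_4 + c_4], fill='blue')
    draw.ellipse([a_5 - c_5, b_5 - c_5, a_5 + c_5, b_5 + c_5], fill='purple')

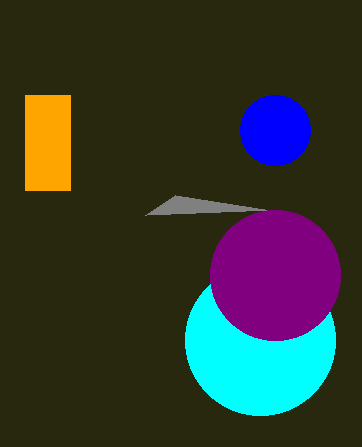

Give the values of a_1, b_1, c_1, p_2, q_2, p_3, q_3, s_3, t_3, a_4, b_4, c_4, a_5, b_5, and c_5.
a_1 = 260; b_1 = 340; c_1 = 75; p_2 = 145; q_2 = 215; p_3 = 25; q_3 = 95; s_3 = 70; t_3 = 190; a_4 = 275; b_4 = 130; c_4 = 35; a_5 = 275; b_5 = 275; c_5 = 65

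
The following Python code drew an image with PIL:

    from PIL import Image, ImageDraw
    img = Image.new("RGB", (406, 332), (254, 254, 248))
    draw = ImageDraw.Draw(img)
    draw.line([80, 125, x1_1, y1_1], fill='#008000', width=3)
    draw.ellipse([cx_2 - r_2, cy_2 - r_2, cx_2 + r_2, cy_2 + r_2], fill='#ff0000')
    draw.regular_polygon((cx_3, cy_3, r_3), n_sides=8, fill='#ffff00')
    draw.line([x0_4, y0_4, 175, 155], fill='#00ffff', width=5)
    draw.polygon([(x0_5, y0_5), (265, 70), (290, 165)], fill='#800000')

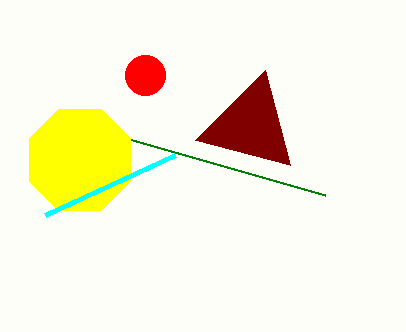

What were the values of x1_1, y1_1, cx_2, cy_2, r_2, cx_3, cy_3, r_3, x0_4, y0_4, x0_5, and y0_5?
x1_1 = 325
y1_1 = 195
cx_2 = 145
cy_2 = 75
r_2 = 20
cx_3 = 80
cy_3 = 160
r_3 = 55
x0_4 = 45
y0_4 = 215
x0_5 = 195
y0_5 = 140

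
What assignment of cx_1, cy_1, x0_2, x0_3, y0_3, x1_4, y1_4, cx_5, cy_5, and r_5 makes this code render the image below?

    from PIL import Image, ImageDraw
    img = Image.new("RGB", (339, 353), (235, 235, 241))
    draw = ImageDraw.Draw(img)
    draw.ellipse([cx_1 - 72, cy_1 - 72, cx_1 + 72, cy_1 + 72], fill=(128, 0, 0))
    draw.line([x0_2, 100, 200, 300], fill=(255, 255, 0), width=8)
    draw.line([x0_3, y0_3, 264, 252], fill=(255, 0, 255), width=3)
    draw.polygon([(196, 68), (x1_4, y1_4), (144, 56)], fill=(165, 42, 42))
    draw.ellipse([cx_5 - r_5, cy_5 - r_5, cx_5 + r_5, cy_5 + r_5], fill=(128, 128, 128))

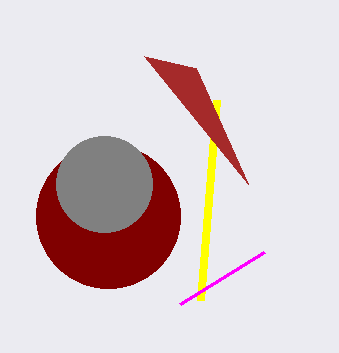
cx_1 = 108, cy_1 = 216, x0_2 = 216, x0_3 = 180, y0_3 = 304, x1_4 = 248, y1_4 = 184, cx_5 = 104, cy_5 = 184, r_5 = 48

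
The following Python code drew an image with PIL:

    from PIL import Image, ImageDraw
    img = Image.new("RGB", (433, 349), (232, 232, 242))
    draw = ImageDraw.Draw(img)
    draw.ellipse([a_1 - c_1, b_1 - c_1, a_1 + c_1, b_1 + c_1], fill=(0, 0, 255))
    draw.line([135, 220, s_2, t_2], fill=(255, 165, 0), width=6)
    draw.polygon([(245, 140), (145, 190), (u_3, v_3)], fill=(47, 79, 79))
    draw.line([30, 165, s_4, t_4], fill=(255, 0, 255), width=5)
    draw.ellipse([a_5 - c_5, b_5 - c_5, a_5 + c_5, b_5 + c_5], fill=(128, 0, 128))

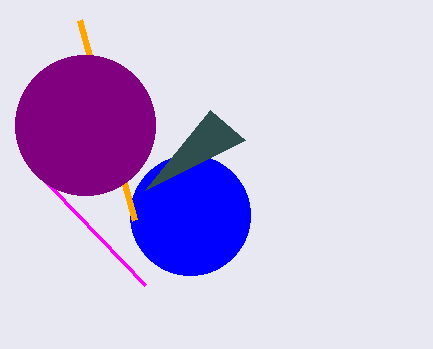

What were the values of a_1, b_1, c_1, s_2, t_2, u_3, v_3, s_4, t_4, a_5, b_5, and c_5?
a_1 = 190; b_1 = 215; c_1 = 60; s_2 = 80; t_2 = 20; u_3 = 210; v_3 = 110; s_4 = 145; t_4 = 285; a_5 = 85; b_5 = 125; c_5 = 70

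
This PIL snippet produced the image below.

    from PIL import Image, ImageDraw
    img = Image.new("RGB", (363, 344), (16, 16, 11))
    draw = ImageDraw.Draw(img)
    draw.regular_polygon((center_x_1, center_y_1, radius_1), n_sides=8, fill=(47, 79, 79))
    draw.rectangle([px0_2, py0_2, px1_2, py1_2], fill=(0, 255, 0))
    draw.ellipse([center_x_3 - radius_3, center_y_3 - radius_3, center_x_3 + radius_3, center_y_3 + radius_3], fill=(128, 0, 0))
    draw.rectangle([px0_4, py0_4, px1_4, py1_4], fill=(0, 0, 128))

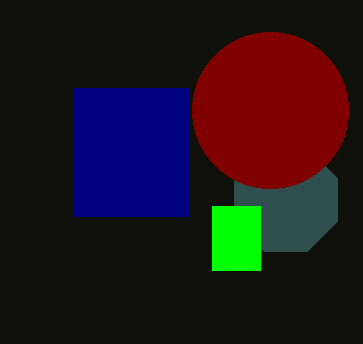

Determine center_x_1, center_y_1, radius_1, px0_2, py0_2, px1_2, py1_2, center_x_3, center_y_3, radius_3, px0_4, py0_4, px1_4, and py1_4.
center_x_1 = 286
center_y_1 = 200
radius_1 = 56
px0_2 = 212
py0_2 = 206
px1_2 = 260
py1_2 = 270
center_x_3 = 270
center_y_3 = 110
radius_3 = 78
px0_4 = 74
py0_4 = 88
px1_4 = 188
py1_4 = 216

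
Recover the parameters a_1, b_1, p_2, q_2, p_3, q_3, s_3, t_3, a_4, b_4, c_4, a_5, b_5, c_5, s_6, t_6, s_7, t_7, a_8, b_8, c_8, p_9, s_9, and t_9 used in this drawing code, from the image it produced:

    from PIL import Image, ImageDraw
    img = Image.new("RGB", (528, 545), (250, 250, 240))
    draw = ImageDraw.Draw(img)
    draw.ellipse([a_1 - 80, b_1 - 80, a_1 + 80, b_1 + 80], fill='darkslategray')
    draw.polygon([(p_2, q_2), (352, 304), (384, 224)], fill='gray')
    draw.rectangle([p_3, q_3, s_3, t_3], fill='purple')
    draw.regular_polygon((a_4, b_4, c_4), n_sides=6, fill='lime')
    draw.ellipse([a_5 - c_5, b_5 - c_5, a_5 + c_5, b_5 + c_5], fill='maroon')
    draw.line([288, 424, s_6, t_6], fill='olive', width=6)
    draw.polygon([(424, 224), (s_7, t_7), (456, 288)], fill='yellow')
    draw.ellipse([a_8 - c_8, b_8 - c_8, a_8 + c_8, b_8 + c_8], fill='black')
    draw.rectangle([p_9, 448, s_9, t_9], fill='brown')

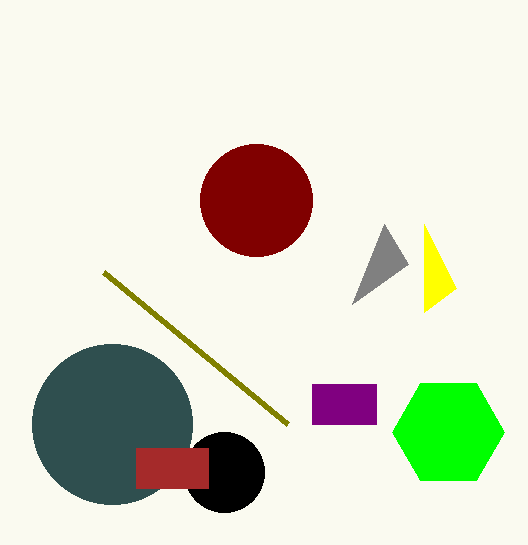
a_1 = 112
b_1 = 424
p_2 = 408
q_2 = 264
p_3 = 312
q_3 = 384
s_3 = 376
t_3 = 424
a_4 = 448
b_4 = 432
c_4 = 56
a_5 = 256
b_5 = 200
c_5 = 56
s_6 = 104
t_6 = 272
s_7 = 424
t_7 = 312
a_8 = 224
b_8 = 472
c_8 = 40
p_9 = 136
s_9 = 208
t_9 = 488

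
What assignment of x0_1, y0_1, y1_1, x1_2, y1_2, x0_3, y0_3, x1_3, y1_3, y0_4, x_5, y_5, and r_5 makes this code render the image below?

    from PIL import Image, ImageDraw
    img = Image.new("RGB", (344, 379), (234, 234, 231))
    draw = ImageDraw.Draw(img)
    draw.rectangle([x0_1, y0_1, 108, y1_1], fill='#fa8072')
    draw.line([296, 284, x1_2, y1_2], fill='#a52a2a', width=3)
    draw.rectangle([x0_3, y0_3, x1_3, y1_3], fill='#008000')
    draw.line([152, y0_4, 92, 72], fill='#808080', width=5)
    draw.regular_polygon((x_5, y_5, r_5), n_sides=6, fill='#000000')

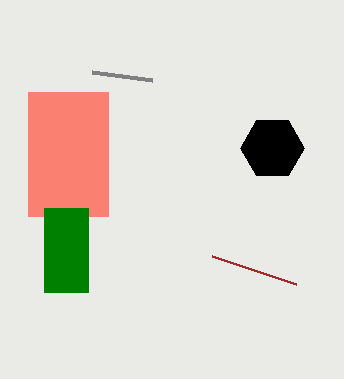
x0_1 = 28; y0_1 = 92; y1_1 = 216; x1_2 = 212; y1_2 = 256; x0_3 = 44; y0_3 = 208; x1_3 = 88; y1_3 = 292; y0_4 = 80; x_5 = 272; y_5 = 148; r_5 = 32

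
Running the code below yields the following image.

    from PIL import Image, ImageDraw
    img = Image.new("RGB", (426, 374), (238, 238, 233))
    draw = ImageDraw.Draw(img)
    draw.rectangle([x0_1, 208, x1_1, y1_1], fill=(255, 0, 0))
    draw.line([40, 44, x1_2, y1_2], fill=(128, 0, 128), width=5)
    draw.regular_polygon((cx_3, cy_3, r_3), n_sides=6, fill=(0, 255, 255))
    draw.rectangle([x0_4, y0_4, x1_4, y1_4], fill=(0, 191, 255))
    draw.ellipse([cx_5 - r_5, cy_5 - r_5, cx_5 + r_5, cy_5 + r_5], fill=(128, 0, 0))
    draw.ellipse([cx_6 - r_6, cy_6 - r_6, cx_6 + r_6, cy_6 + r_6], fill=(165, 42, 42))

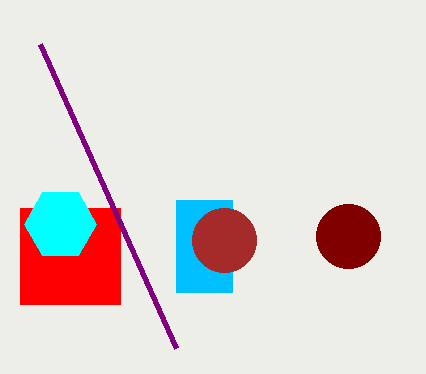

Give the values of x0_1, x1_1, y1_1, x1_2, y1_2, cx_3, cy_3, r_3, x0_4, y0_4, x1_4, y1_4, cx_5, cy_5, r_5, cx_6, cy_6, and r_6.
x0_1 = 20; x1_1 = 120; y1_1 = 304; x1_2 = 176; y1_2 = 348; cx_3 = 60; cy_3 = 224; r_3 = 36; x0_4 = 176; y0_4 = 200; x1_4 = 232; y1_4 = 292; cx_5 = 348; cy_5 = 236; r_5 = 32; cx_6 = 224; cy_6 = 240; r_6 = 32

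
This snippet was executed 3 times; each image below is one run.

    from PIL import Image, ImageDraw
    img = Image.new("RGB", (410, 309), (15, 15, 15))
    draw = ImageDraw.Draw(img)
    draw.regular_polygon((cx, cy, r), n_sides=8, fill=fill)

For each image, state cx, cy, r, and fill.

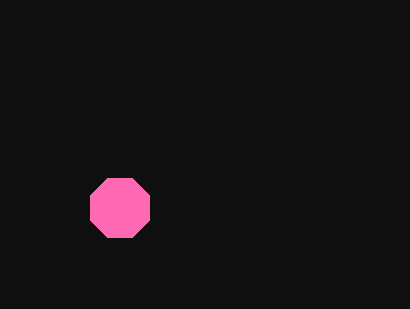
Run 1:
cx = 120, cy = 208, r = 32, fill = 'hotpink'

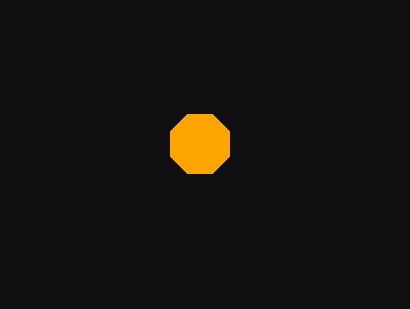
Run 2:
cx = 200, cy = 144, r = 32, fill = 'orange'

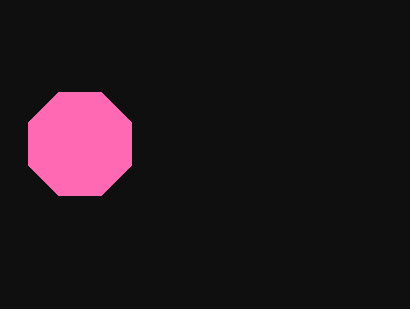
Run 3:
cx = 80
cy = 144
r = 56
fill = 'hotpink'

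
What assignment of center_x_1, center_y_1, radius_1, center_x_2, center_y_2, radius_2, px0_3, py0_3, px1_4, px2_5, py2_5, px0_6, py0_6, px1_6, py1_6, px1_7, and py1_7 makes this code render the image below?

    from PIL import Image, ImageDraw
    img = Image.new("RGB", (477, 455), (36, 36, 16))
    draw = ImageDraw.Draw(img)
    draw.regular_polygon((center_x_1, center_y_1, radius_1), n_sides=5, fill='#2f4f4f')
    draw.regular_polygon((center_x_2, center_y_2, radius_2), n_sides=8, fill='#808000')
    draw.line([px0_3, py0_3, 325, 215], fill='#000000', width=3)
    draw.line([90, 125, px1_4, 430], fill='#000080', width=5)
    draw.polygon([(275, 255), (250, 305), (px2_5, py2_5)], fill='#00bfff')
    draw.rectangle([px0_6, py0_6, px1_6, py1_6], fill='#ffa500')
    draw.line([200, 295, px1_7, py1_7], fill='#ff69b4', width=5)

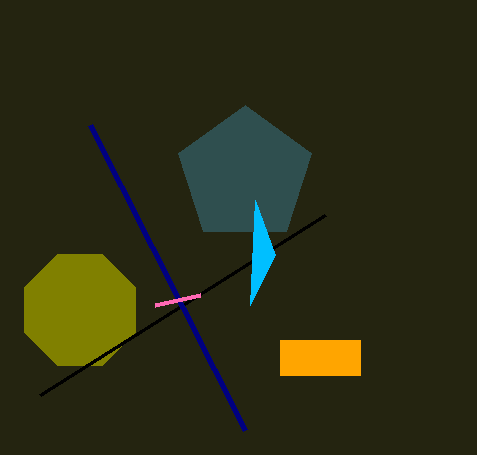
center_x_1 = 245; center_y_1 = 175; radius_1 = 70; center_x_2 = 80; center_y_2 = 310; radius_2 = 60; px0_3 = 40; py0_3 = 395; px1_4 = 245; px2_5 = 255; py2_5 = 200; px0_6 = 280; py0_6 = 340; px1_6 = 360; py1_6 = 375; px1_7 = 155; py1_7 = 305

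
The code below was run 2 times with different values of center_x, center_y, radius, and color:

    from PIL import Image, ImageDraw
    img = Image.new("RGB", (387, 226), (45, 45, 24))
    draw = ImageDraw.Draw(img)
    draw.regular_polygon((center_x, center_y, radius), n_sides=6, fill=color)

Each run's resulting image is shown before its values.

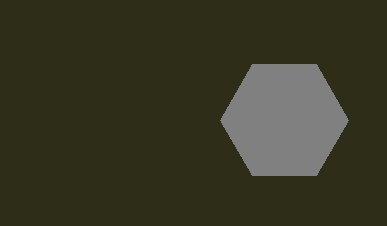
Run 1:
center_x = 284, center_y = 120, radius = 64, color = 'gray'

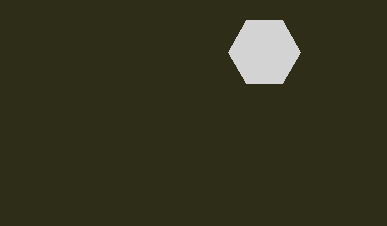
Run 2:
center_x = 264, center_y = 52, radius = 36, color = 'lightgray'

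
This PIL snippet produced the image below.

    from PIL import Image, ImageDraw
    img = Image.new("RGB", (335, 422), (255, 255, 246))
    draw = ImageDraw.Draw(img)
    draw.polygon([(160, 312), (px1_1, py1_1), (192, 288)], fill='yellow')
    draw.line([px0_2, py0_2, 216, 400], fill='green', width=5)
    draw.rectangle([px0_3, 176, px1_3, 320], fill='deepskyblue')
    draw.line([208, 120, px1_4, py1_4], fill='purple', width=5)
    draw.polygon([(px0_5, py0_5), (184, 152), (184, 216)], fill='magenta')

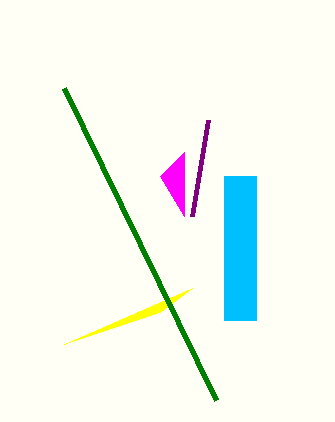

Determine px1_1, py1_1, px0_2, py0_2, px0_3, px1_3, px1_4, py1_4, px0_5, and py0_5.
px1_1 = 64; py1_1 = 344; px0_2 = 64; py0_2 = 88; px0_3 = 224; px1_3 = 256; px1_4 = 192; py1_4 = 216; px0_5 = 160; py0_5 = 176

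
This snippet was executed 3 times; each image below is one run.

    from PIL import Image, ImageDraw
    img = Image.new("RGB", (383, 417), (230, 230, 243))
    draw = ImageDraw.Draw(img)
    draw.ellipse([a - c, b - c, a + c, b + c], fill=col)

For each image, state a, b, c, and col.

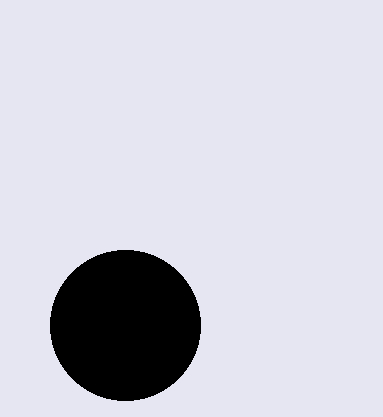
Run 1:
a = 125; b = 325; c = 75; col = 'black'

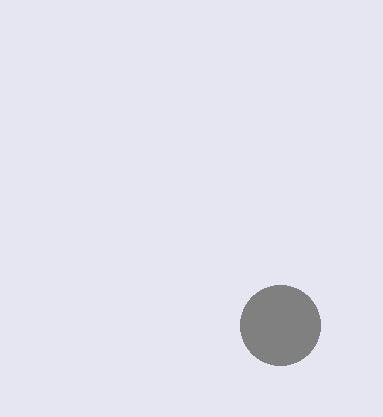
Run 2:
a = 280, b = 325, c = 40, col = 'gray'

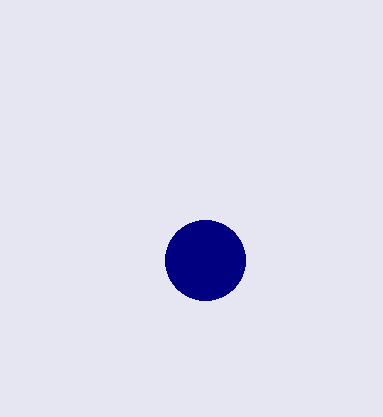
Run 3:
a = 205; b = 260; c = 40; col = 'navy'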